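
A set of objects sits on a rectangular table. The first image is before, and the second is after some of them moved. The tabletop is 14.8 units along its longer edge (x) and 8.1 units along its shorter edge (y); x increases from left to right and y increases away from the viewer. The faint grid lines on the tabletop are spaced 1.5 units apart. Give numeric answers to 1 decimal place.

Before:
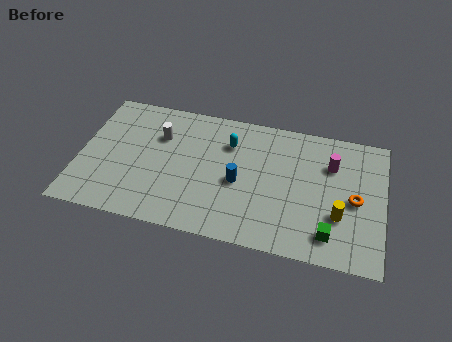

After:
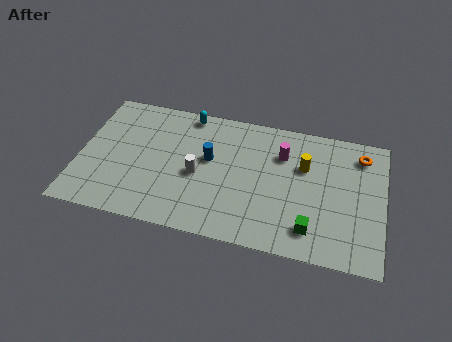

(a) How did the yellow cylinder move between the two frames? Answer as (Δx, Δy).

(-1.8, 2.6)

The yellow cylinder was at about (12.7, 2.7) and moved to about (10.9, 5.3).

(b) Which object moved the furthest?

the yellow cylinder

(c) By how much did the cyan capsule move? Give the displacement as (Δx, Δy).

(-2.1, 1.4)

The cyan capsule was at about (7.2, 5.9) and moved to about (5.1, 7.3).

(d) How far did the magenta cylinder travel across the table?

2.4

The magenta cylinder was near (12.2, 5.7) before and (9.8, 5.8) after, so it travelled √(2.4² + 0.1²) ≈ 2.4 units.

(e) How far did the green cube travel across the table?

0.9

From (12.3, 1.5) to (11.4, 1.6), the green cube covered √(0.9² + 0.1²) ≈ 0.9 units.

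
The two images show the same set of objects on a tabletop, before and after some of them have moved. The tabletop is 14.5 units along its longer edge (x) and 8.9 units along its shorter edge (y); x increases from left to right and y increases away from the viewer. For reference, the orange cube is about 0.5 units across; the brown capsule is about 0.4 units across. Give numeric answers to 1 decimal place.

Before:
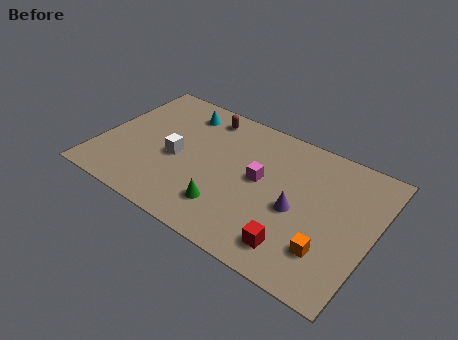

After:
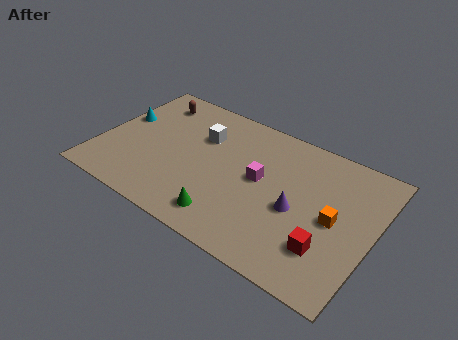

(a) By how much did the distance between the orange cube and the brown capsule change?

+1.6

The distance was about 9.2 in the first image and 10.8 in the second, so they moved 1.6 units further apart.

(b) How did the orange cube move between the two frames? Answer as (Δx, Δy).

(0.0, 2.0)

The orange cube was at about (12.5, 2.3) and moved to about (12.5, 4.3).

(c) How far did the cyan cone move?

3.6

The cyan cone moved from about (3.8, 7.3) to (0.8, 5.3), a distance of √(3.0² + 2.0²) ≈ 3.6.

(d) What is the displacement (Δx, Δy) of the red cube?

(1.5, 0.8)

The red cube was at about (10.9, 1.6) and moved to about (12.4, 2.4).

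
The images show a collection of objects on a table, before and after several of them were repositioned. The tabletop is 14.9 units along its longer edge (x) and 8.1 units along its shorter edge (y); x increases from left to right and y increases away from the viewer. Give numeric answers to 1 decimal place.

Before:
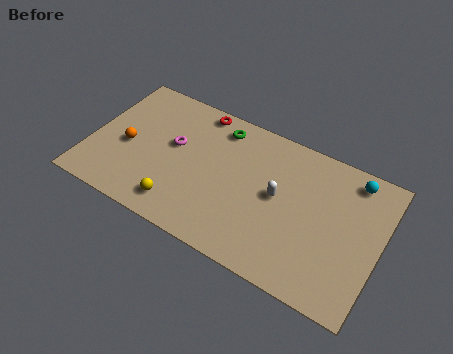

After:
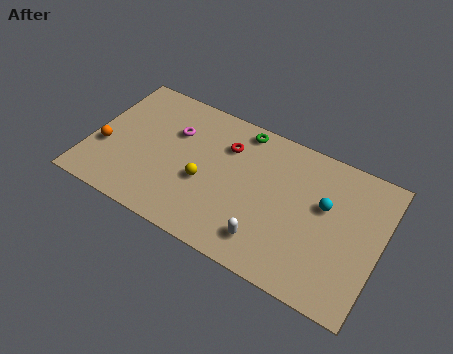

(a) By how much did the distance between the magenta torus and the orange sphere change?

+1.6

Before: roughly 2.5 units apart; after: 4.1. That's 1.6 units further apart.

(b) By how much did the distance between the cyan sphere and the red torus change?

-2.8

They were about 8.1 units apart before and 5.3 after — 2.8 units closer together.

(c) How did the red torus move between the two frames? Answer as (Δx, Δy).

(1.7, -1.4)

The red torus started near (5.1, 7.3) and ended near (6.8, 5.9).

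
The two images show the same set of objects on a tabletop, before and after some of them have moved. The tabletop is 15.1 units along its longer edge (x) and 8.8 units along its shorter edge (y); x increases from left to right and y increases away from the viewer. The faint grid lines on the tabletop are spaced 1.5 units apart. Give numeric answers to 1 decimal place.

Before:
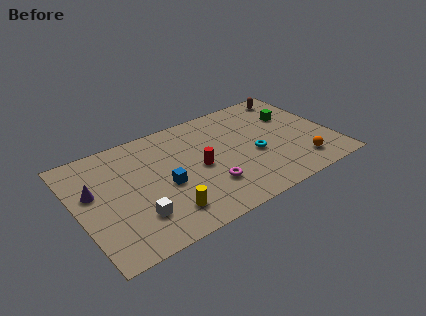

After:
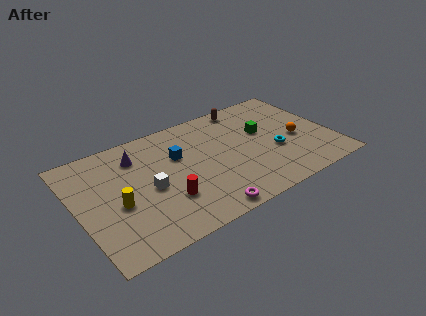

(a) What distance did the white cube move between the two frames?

2.0

The white cube moved from about (3.1, 2.3) to (4.1, 4.0), a distance of √(1.0² + 1.7²) ≈ 2.0.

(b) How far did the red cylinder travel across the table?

2.7

The red cylinder moved from about (7.1, 4.2) to (4.9, 2.7), a distance of √(2.2² + 1.5²) ≈ 2.7.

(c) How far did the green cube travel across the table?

2.0

The green cube was near (13.1, 5.9) before and (11.2, 5.3) after, so it travelled √(1.9² + 0.6²) ≈ 2.0 units.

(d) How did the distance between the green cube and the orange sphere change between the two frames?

-1.9

They were about 4.2 units apart before and 2.3 after — 1.9 units closer together.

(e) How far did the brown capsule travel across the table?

2.9

The brown capsule moved from about (13.5, 7.7) to (10.6, 7.9), a distance of √(2.9² + 0.2²) ≈ 2.9.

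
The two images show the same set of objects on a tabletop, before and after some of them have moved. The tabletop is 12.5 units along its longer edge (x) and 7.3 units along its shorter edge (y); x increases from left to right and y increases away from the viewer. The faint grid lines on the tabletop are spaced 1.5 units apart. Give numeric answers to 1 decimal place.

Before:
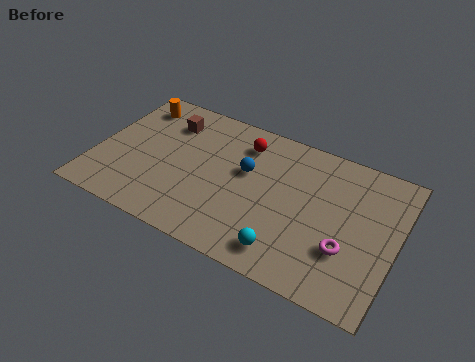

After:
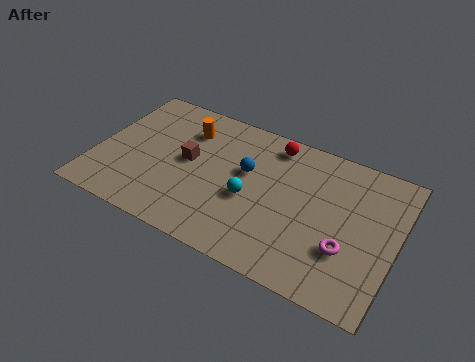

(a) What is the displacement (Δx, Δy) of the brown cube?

(1.1, -1.7)

The brown cube was at about (2.7, 5.6) and moved to about (3.8, 3.9).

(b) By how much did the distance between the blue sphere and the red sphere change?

+0.7

Before: roughly 1.4 units apart; after: 2.1. That's 0.7 units further apart.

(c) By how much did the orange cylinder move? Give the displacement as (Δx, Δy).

(2.3, -0.5)

The orange cylinder started near (1.2, 6.0) and ended near (3.5, 5.5).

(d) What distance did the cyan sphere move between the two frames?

2.6

From (8.3, 1.2) to (6.5, 3.1), the cyan sphere covered √(1.8² + 1.9²) ≈ 2.6 units.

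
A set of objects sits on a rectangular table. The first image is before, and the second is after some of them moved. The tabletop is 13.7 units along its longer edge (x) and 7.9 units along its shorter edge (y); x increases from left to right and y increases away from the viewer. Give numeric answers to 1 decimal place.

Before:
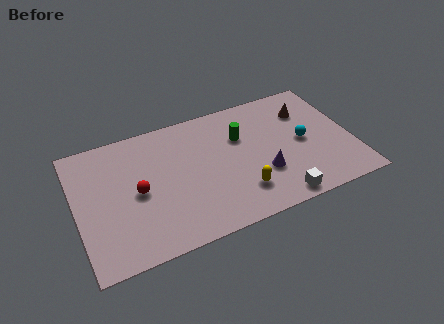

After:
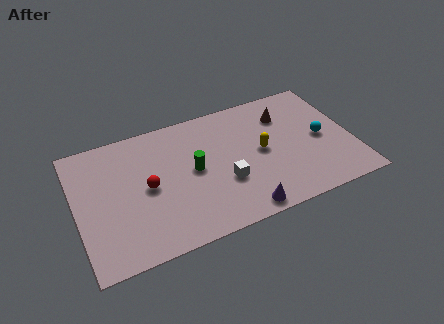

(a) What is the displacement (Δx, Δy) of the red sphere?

(0.5, 0.1)

The red sphere started near (3.0, 3.8) and ended near (3.5, 3.9).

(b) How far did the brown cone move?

1.1

From (11.7, 5.8) to (10.6, 5.9), the brown cone covered √(1.1² + 0.1²) ≈ 1.1 units.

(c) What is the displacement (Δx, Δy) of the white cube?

(-2.4, 2.0)

From the two frames, the white cube sits at roughly (9.6, 0.8) before and (7.2, 2.8) after.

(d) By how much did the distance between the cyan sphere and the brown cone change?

+0.7

Before: roughly 1.9 units apart; after: 2.6. That's 0.7 units further apart.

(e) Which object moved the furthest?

the white cube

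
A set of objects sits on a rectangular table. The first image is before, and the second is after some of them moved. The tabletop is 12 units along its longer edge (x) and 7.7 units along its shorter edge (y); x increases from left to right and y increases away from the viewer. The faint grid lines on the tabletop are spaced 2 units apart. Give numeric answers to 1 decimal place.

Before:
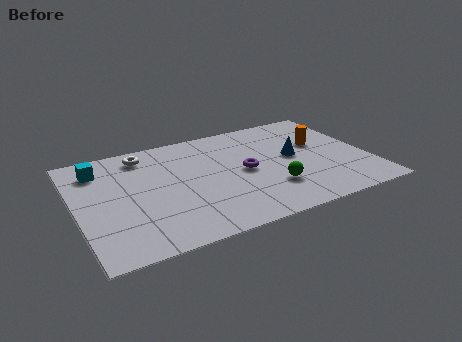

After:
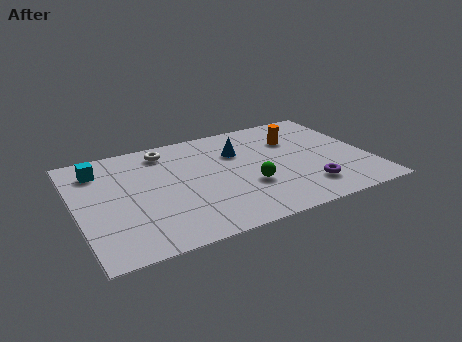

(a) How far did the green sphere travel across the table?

1.0

From (7.8, 2.2) to (6.9, 2.7), the green sphere covered √(0.9² + 0.5²) ≈ 1.0 units.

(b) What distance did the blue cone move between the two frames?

2.5

The blue cone was near (9.0, 4.1) before and (6.8, 5.3) after, so it travelled √(2.2² + 1.2²) ≈ 2.5 units.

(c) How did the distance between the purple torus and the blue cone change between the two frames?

+2.2

The distance was about 2.1 in the first image and 4.3 in the second, so they moved 2.2 units further apart.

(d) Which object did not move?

the cyan cube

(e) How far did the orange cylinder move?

1.2

The orange cylinder was near (10.2, 4.7) before and (9.2, 5.4) after, so it travelled √(1.0² + 0.7²) ≈ 1.2 units.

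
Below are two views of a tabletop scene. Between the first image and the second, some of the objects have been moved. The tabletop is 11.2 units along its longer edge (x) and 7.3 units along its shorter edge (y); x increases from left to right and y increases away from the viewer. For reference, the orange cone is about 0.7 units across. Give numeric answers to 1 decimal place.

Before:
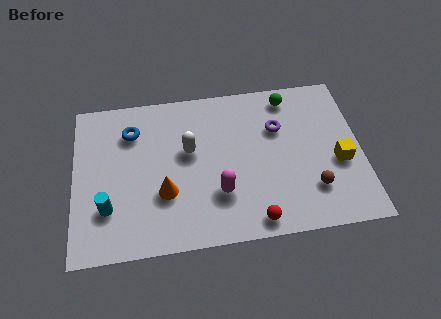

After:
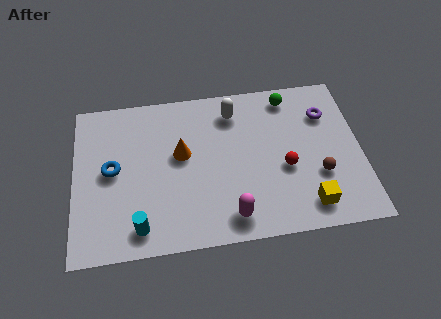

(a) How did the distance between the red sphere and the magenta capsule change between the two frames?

+1.0

Before: roughly 1.9 units apart; after: 2.9. That's 1.0 units further apart.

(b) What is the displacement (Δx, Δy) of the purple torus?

(1.9, 0.4)

The purple torus started near (8.0, 4.9) and ended near (9.9, 5.3).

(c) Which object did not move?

the green sphere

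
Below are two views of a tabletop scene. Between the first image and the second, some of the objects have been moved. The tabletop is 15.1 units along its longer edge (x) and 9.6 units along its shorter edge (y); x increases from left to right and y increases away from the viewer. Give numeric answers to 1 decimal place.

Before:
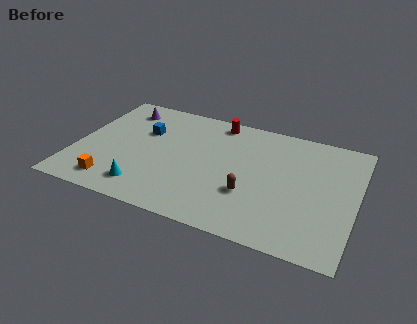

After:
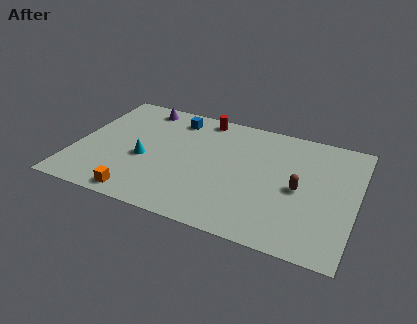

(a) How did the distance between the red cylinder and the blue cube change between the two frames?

-2.8

They were about 4.4 units apart before and 1.6 after — 2.8 units closer together.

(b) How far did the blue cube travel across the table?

2.3

The blue cube moved from about (3.5, 6.3) to (5.0, 8.0), a distance of √(1.5² + 1.7²) ≈ 2.3.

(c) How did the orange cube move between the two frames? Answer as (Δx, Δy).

(1.5, -0.5)

From the two frames, the orange cube sits at roughly (2.4, 1.5) before and (3.9, 1.0) after.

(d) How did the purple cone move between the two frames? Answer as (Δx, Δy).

(1.0, 0.5)

From the two frames, the purple cone sits at roughly (2.1, 7.9) before and (3.1, 8.4) after.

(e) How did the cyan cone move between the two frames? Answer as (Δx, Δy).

(-0.3, 2.3)

The cyan cone started near (4.1, 1.7) and ended near (3.8, 4.0).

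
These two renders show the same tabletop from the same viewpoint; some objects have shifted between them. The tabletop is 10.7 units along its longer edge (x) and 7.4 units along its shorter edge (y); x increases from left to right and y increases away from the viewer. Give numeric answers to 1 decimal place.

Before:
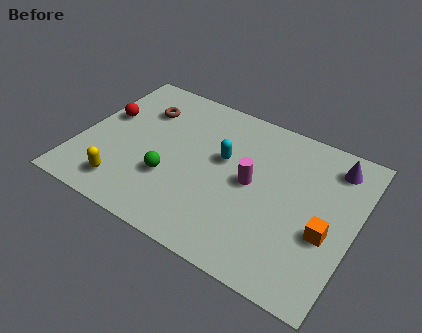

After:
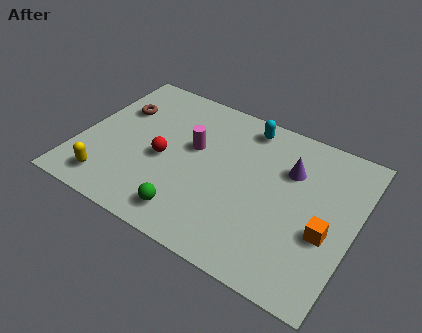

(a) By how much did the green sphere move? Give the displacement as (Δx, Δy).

(1.0, -1.3)

The green sphere started near (3.7, 2.5) and ended near (4.7, 1.2).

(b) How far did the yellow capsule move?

0.6

From (2.1, 1.3) to (1.5, 1.2), the yellow capsule covered √(0.6² + 0.1²) ≈ 0.6 units.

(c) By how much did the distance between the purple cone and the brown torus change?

-0.7

They were about 7.5 units apart before and 6.8 after — 0.7 units closer together.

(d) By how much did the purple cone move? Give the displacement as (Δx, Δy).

(-1.6, -1.0)

The purple cone started near (9.6, 6.1) and ended near (8.0, 5.1).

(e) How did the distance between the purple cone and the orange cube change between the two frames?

-0.4

Before: roughly 3.2 units apart; after: 2.8. That's 0.4 units closer together.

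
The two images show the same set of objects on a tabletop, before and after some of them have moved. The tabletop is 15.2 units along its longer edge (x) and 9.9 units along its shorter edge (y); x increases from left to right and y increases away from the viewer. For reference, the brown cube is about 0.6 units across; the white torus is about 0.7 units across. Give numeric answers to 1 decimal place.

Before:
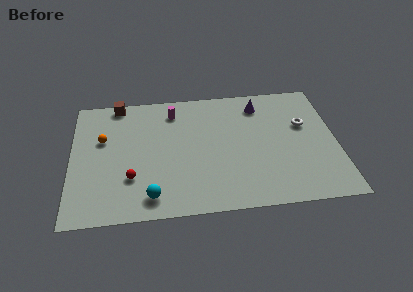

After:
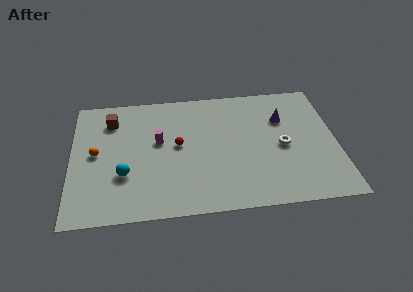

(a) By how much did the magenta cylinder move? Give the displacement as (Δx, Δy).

(-0.9, -2.4)

The magenta cylinder started near (5.9, 8.1) and ended near (5.0, 5.7).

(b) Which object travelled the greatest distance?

the red sphere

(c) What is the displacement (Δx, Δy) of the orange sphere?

(-0.4, -1.1)

The orange sphere was at about (1.8, 6.2) and moved to about (1.4, 5.1).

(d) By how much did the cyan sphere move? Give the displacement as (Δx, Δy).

(-1.5, 1.8)

From the two frames, the cyan sphere sits at roughly (4.5, 1.5) before and (3.0, 3.3) after.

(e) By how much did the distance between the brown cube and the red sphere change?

-1.6

The distance was about 6.1 in the first image and 4.5 in the second, so they moved 1.6 units closer together.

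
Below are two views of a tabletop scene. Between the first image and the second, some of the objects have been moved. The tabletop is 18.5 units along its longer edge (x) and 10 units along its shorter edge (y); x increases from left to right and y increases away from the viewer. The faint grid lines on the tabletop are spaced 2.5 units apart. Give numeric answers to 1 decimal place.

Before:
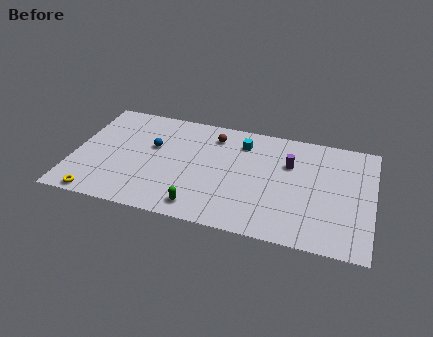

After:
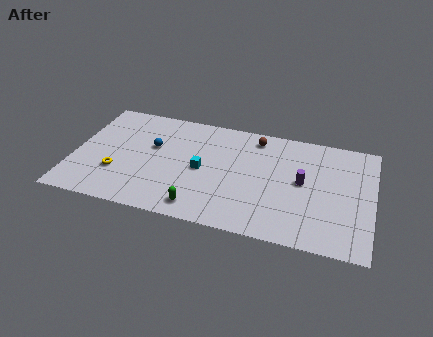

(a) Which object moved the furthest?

the cyan cube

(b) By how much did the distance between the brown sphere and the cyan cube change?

+3.1

They were about 1.8 units apart before and 4.9 after — 3.1 units further apart.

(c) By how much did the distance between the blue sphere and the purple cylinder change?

+0.9

Before: roughly 8.5 units apart; after: 9.4. That's 0.9 units further apart.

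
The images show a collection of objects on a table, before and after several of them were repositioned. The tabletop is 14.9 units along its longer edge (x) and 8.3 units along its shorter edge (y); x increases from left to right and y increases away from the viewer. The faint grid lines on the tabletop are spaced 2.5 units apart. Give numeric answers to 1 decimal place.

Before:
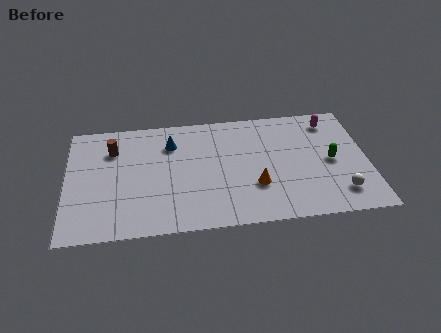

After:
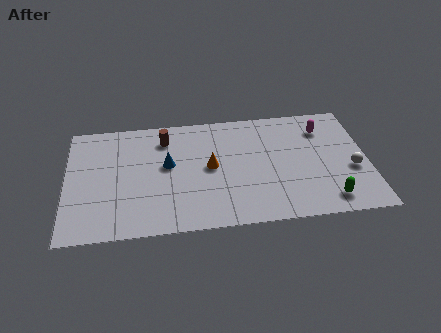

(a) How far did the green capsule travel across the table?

2.7

The green capsule was near (13.1, 4.0) before and (12.8, 1.3) after, so it travelled √(0.3² + 2.7²) ≈ 2.7 units.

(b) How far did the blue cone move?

1.5

The blue cone was near (5.2, 6.2) before and (5.0, 4.7) after, so it travelled √(0.2² + 1.5²) ≈ 1.5 units.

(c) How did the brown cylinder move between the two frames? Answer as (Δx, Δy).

(2.6, 0.5)

The brown cylinder was at about (2.3, 6.1) and moved to about (4.9, 6.6).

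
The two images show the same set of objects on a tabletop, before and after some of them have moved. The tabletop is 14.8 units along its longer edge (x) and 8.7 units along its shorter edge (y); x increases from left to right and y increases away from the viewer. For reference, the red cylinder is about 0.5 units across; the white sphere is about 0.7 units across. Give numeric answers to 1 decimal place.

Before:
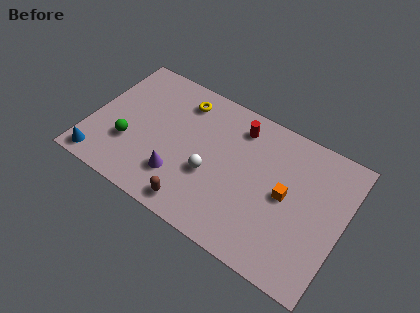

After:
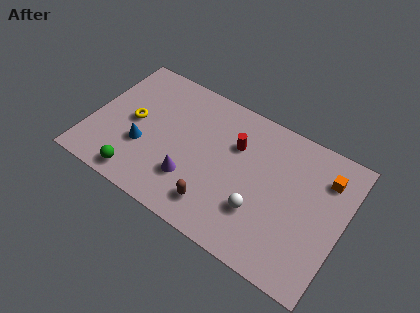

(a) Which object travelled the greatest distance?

the yellow torus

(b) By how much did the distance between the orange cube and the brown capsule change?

+1.7

Before: roughly 5.8 units apart; after: 7.5. That's 1.7 units further apart.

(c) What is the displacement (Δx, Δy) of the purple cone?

(0.7, 0.2)

From the two frames, the purple cone sits at roughly (5.5, 2.3) before and (6.2, 2.5) after.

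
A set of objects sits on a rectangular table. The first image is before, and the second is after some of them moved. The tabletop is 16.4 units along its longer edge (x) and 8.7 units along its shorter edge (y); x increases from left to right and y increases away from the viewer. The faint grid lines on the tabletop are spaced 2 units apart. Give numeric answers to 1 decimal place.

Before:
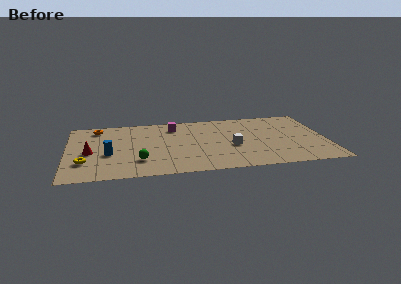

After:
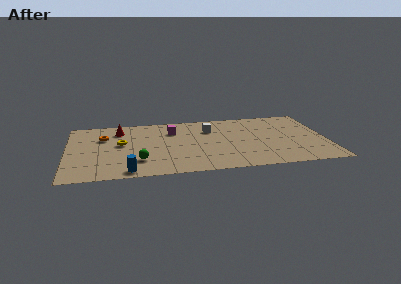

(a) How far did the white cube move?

3.0

The white cube was near (10.4, 3.6) before and (9.1, 6.3) after, so it travelled √(1.3² + 2.7²) ≈ 3.0 units.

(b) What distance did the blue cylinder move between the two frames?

2.9

The blue cylinder was near (2.6, 3.5) before and (3.8, 0.9) after, so it travelled √(1.2² + 2.6²) ≈ 2.9 units.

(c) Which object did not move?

the green sphere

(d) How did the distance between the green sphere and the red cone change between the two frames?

+1.3

They were about 3.5 units apart before and 4.8 after — 1.3 units further apart.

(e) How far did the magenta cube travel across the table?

0.6

The magenta cube was near (6.8, 7.0) before and (6.7, 6.4) after, so it travelled √(0.1² + 0.6²) ≈ 0.6 units.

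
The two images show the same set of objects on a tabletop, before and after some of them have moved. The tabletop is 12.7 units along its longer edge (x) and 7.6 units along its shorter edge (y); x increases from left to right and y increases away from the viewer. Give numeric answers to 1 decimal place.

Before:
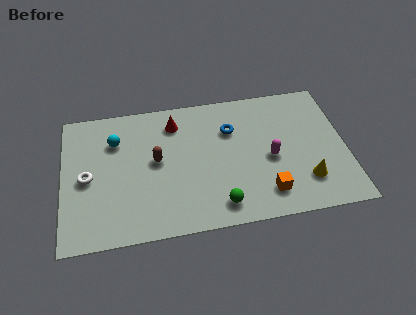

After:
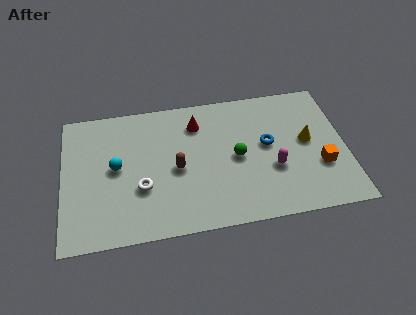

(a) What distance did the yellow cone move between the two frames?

2.2

From (10.8, 1.9) to (11.0, 4.1), the yellow cone covered √(0.2² + 2.2²) ≈ 2.2 units.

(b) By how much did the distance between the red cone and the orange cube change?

+0.3

They were about 6.0 units apart before and 6.3 after — 0.3 units further apart.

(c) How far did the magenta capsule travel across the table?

0.6

The magenta capsule moved from about (9.3, 3.4) to (9.4, 2.8), a distance of √(0.1² + 0.6²) ≈ 0.6.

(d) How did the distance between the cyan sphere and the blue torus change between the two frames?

+1.6

They were about 5.2 units apart before and 6.8 after — 1.6 units further apart.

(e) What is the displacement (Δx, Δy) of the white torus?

(2.4, -0.9)

The white torus was at about (1.1, 3.6) and moved to about (3.5, 2.7).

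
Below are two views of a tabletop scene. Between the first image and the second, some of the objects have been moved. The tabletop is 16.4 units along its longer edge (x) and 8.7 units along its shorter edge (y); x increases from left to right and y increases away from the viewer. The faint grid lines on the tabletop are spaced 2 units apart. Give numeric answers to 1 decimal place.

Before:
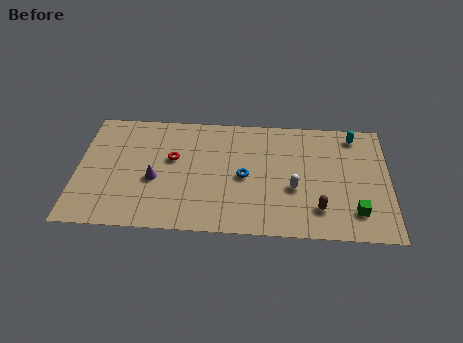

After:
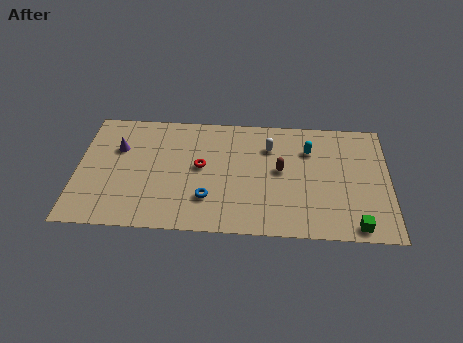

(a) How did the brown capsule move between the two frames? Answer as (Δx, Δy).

(-2.0, 2.7)

The brown capsule was at about (12.7, 2.0) and moved to about (10.7, 4.7).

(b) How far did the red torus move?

1.6

The red torus was near (5.0, 5.2) before and (6.5, 4.7) after, so it travelled √(1.5² + 0.5²) ≈ 1.6 units.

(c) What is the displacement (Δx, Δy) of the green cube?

(0.0, -1.0)

The green cube started near (14.6, 1.9) and ended near (14.6, 0.9).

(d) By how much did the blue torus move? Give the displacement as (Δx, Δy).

(-1.9, -1.7)

The blue torus was at about (8.8, 4.1) and moved to about (6.9, 2.4).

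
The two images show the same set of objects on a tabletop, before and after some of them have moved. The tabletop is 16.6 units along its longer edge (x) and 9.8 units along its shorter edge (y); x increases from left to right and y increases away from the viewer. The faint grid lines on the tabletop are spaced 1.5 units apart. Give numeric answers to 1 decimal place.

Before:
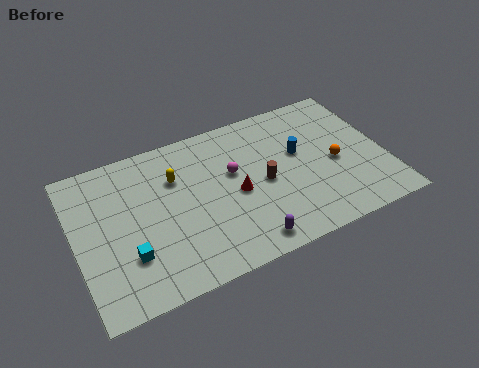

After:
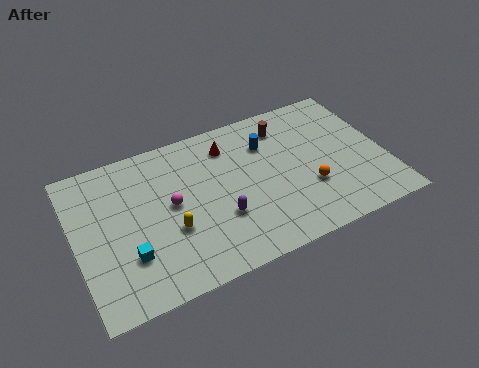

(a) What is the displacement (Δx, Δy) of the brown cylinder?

(1.6, 3.3)

The brown cylinder started near (10.0, 4.6) and ended near (11.6, 7.9).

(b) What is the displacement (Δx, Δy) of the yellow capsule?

(-0.6, -3.2)

The yellow capsule started near (5.5, 6.8) and ended near (4.9, 3.6).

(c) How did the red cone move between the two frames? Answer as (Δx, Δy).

(0.0, 3.3)

The red cone was at about (8.5, 4.5) and moved to about (8.5, 7.8).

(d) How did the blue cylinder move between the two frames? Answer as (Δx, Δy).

(-1.6, 1.3)

The blue cylinder was at about (12.1, 5.8) and moved to about (10.5, 7.1).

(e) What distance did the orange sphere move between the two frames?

1.9

The orange sphere was near (13.9, 4.4) before and (12.3, 3.3) after, so it travelled √(1.6² + 1.1²) ≈ 1.9 units.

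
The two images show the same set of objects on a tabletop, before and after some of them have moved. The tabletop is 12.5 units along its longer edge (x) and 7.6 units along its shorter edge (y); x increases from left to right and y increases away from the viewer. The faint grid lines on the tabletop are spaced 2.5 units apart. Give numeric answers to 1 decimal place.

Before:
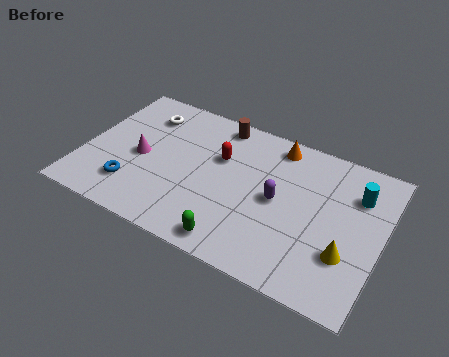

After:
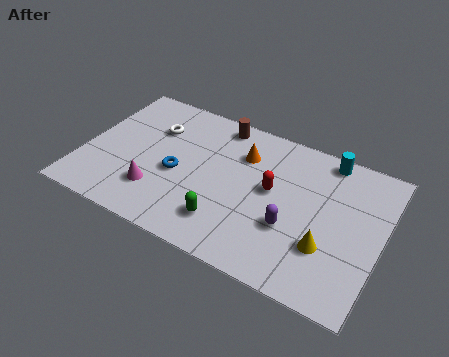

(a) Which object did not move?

the brown cylinder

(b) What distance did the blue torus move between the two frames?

2.3

The blue torus was near (2.3, 1.8) before and (4.0, 3.3) after, so it travelled √(1.7² + 1.5²) ≈ 2.3 units.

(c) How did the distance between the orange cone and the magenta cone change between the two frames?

-1.5

The distance was about 6.2 in the first image and 4.7 in the second, so they moved 1.5 units closer together.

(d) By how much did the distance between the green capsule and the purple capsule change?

-0.4

They were about 3.2 units apart before and 2.8 after — 0.4 units closer together.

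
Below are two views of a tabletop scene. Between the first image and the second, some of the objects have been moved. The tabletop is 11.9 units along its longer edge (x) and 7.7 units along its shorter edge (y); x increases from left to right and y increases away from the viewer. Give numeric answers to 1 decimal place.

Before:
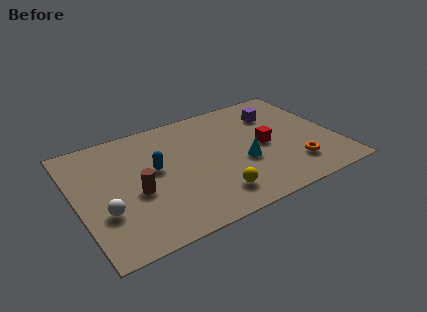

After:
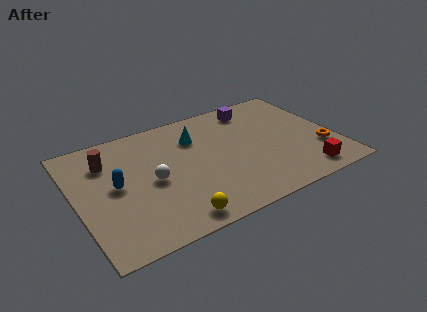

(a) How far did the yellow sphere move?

2.0

The yellow sphere moved from about (5.9, 1.5) to (4.0, 0.9), a distance of √(1.9² + 0.6²) ≈ 2.0.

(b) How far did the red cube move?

3.0

The red cube moved from about (8.6, 3.7) to (10.1, 1.1), a distance of √(1.5² + 2.6²) ≈ 3.0.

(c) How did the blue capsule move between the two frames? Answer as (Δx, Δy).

(-1.8, -0.3)

The blue capsule was at about (3.6, 4.3) and moved to about (1.8, 4.0).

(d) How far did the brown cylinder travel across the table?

2.7

The brown cylinder moved from about (2.6, 3.2) to (1.6, 5.7), a distance of √(1.0² + 2.5²) ≈ 2.7.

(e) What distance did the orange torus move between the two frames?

1.5

The orange torus was near (9.7, 1.8) before and (11.1, 2.4) after, so it travelled √(1.4² + 0.6²) ≈ 1.5 units.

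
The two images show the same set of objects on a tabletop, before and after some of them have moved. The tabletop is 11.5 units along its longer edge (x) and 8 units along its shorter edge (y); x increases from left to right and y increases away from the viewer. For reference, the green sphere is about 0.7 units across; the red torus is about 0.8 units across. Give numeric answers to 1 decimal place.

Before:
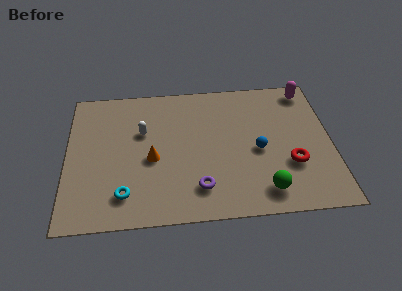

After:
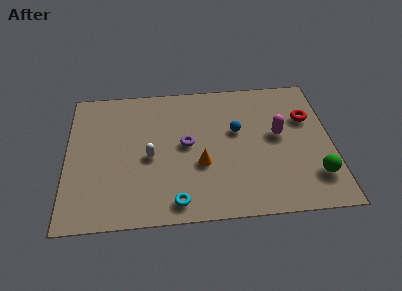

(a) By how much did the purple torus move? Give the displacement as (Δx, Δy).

(-0.5, 2.5)

The purple torus was at about (5.7, 1.7) and moved to about (5.2, 4.2).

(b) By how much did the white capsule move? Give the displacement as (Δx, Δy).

(0.3, -1.5)

The white capsule was at about (3.3, 5.1) and moved to about (3.6, 3.6).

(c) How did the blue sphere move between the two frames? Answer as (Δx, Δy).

(-0.9, 1.2)

The blue sphere started near (8.3, 3.6) and ended near (7.4, 4.8).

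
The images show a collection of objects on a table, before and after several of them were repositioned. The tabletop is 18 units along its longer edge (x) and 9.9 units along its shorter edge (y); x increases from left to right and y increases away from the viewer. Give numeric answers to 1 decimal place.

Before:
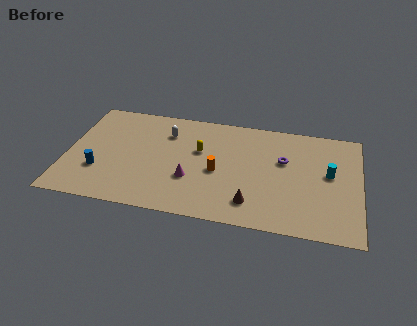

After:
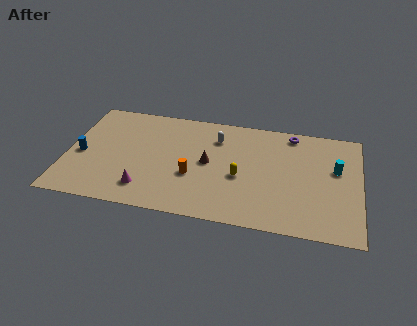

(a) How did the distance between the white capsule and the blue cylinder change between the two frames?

+3.0

The distance was about 5.8 in the first image and 8.8 in the second, so they moved 3.0 units further apart.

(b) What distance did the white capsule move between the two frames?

3.1

The white capsule was near (6.0, 7.4) before and (9.1, 7.5) after, so it travelled √(3.1² + 0.1²) ≈ 3.1 units.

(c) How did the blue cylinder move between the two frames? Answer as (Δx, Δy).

(-1.2, 1.3)

The blue cylinder started near (2.1, 3.1) and ended near (0.9, 4.4).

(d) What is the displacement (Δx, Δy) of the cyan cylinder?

(0.4, 0.5)

The cyan cylinder was at about (16.1, 5.5) and moved to about (16.5, 6.0).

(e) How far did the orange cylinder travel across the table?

1.7

The orange cylinder was near (9.3, 4.4) before and (7.8, 3.7) after, so it travelled √(1.5² + 0.7²) ≈ 1.7 units.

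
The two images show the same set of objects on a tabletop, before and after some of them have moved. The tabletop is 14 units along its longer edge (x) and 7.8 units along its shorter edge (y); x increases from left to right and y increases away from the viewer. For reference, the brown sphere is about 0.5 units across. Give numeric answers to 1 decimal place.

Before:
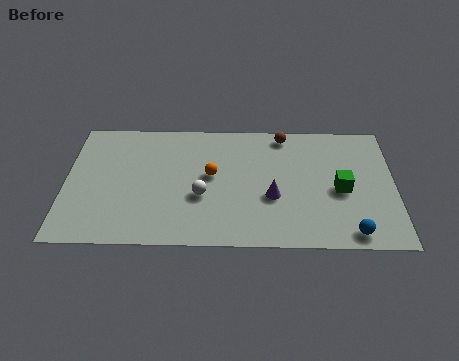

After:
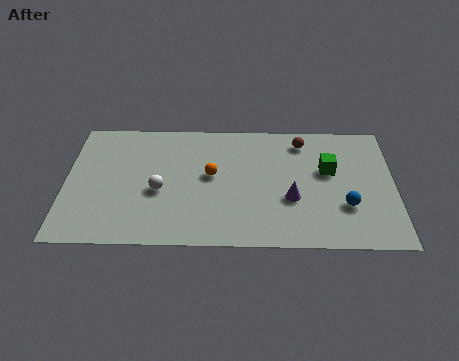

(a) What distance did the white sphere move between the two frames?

1.8

From (5.8, 3.0) to (4.0, 3.3), the white sphere covered √(1.8² + 0.3²) ≈ 1.8 units.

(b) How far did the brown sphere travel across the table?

0.9

The brown sphere was near (9.3, 6.9) before and (10.1, 6.5) after, so it travelled √(0.8² + 0.4²) ≈ 0.9 units.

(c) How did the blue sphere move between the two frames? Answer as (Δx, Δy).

(-0.2, 1.6)

From the two frames, the blue sphere sits at roughly (12.1, 0.9) before and (11.9, 2.5) after.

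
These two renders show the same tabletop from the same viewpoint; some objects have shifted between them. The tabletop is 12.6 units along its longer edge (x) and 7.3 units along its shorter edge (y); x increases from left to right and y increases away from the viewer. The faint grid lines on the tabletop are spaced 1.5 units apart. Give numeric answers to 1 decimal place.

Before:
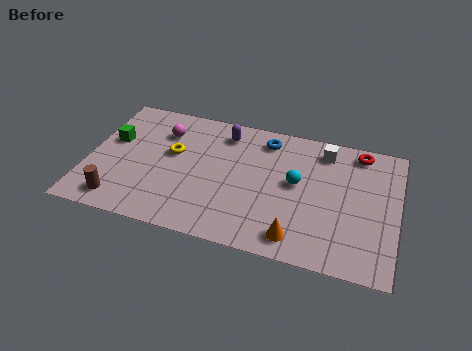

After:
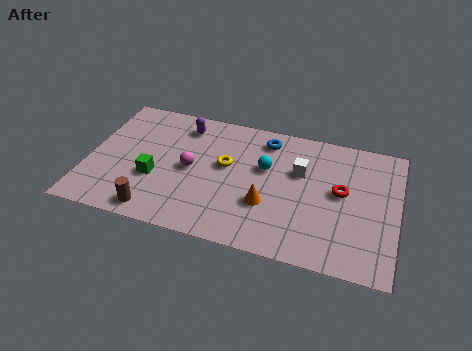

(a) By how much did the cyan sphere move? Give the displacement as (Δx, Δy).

(-1.3, 0.5)

The cyan sphere was at about (8.5, 4.0) and moved to about (7.2, 4.5).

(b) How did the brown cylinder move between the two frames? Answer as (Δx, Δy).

(1.5, -0.2)

The brown cylinder started near (1.5, 1.1) and ended near (3.0, 0.9).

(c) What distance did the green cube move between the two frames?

2.5

The green cube was near (0.9, 4.4) before and (2.8, 2.7) after, so it travelled √(1.9² + 1.7²) ≈ 2.5 units.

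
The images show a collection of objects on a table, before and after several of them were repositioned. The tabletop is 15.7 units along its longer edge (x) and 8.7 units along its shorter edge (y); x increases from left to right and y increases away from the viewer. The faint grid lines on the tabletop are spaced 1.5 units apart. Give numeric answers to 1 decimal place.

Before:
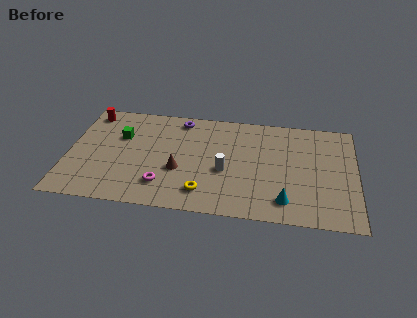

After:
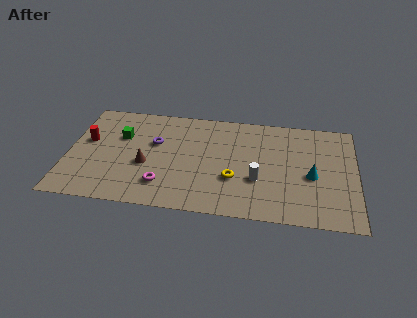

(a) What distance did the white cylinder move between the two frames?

1.9

The white cylinder moved from about (8.6, 3.6) to (10.4, 3.1), a distance of √(1.8² + 0.5²) ≈ 1.9.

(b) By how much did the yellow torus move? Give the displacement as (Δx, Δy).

(1.6, 1.3)

From the two frames, the yellow torus sits at roughly (7.5, 1.7) before and (9.1, 3.0) after.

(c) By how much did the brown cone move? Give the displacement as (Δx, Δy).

(-1.8, 0.2)

The brown cone was at about (6.1, 3.3) and moved to about (4.3, 3.5).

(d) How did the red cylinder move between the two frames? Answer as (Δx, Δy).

(0.0, -2.4)

The red cylinder was at about (1.0, 7.5) and moved to about (1.0, 5.1).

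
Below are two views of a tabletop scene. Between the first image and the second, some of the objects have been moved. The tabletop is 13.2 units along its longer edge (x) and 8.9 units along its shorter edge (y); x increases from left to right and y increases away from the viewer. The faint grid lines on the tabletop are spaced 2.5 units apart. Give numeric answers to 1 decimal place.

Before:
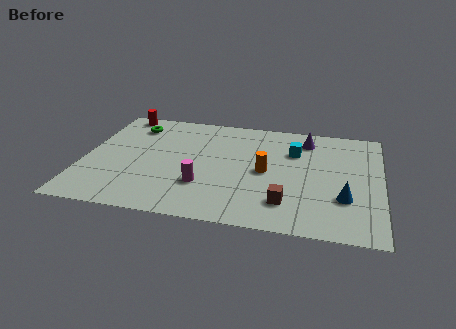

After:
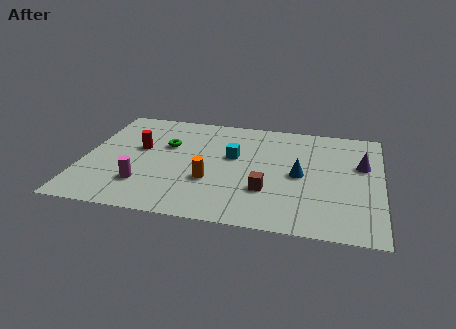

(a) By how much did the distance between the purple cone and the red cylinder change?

+1.4

The distance was about 8.5 in the first image and 9.9 in the second, so they moved 1.4 units further apart.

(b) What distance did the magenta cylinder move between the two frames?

2.6

The magenta cylinder was near (5.4, 2.7) before and (2.8, 2.3) after, so it travelled √(2.6² + 0.4²) ≈ 2.6 units.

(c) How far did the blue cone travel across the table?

2.5

The blue cone moved from about (11.6, 2.8) to (9.6, 4.3), a distance of √(2.0² + 1.5²) ≈ 2.5.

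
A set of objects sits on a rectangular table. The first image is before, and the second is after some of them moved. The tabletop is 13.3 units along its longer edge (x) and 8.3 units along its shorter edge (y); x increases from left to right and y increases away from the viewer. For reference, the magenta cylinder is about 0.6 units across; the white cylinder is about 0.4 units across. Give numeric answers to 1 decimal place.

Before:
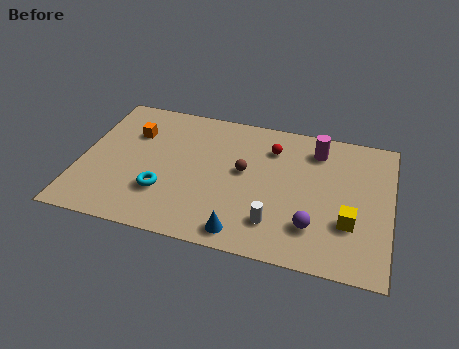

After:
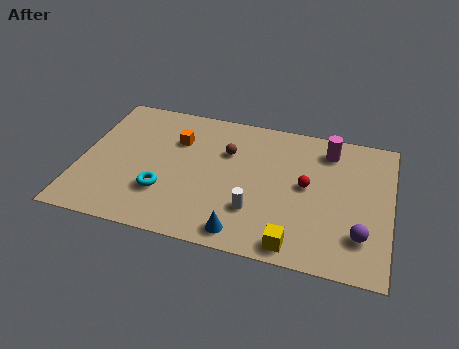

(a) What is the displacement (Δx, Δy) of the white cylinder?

(-0.9, 0.5)

The white cylinder was at about (8.5, 1.9) and moved to about (7.6, 2.4).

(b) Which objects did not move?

the blue cone and the cyan torus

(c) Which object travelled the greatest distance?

the yellow cube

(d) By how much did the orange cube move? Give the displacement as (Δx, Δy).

(1.9, 0.0)

The orange cube was at about (2.1, 5.8) and moved to about (4.0, 5.8).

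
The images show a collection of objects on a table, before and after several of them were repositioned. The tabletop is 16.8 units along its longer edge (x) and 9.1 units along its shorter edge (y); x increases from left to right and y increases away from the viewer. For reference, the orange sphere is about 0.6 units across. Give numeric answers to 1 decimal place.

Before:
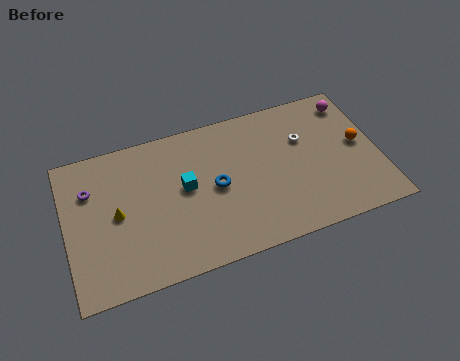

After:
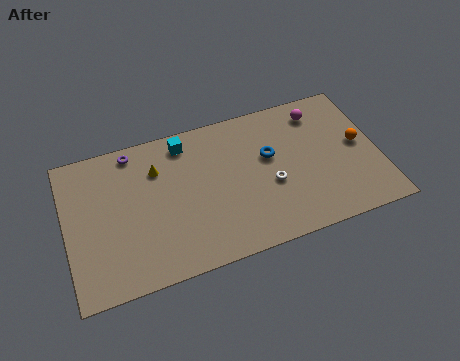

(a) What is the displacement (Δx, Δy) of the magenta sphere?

(-1.8, -0.1)

The magenta sphere was at about (15.7, 7.6) and moved to about (13.9, 7.5).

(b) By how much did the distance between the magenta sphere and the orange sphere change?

+0.5

Before: roughly 2.8 units apart; after: 3.3. That's 0.5 units further apart.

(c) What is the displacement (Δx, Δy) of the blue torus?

(3.0, 1.0)

The blue torus started near (8.0, 4.5) and ended near (11.0, 5.5).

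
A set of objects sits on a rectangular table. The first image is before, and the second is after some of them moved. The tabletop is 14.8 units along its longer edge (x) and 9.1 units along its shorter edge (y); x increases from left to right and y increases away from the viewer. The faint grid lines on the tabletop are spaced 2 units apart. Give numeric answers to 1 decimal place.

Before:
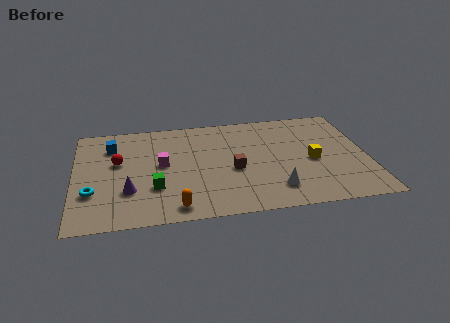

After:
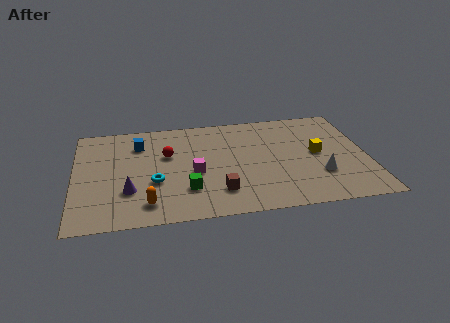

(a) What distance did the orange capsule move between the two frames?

1.5

The orange capsule moved from about (5.0, 1.1) to (3.6, 1.6), a distance of √(1.4² + 0.5²) ≈ 1.5.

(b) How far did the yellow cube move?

0.7

From (12.0, 4.1) to (12.3, 4.7), the yellow cube covered √(0.3² + 0.6²) ≈ 0.7 units.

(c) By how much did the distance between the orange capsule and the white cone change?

+3.7

Before: roughly 5.1 units apart; after: 8.8. That's 3.7 units further apart.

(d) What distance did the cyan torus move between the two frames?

3.1

The cyan torus moved from about (0.9, 2.9) to (4.0, 3.4), a distance of √(3.1² + 0.5²) ≈ 3.1.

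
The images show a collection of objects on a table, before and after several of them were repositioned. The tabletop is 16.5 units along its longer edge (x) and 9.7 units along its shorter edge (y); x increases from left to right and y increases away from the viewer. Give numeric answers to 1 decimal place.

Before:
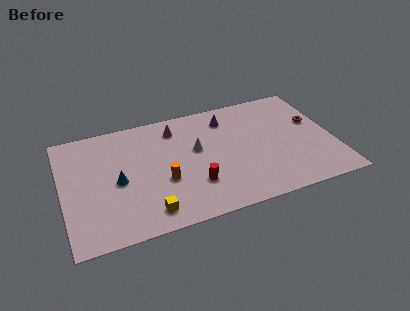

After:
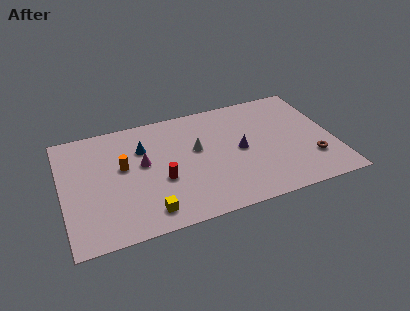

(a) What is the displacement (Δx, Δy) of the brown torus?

(-0.5, -3.2)

From the two frames, the brown torus sits at roughly (15.5, 5.9) before and (15.0, 2.7) after.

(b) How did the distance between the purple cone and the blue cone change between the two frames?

-1.6

Before: roughly 7.7 units apart; after: 6.1. That's 1.6 units closer together.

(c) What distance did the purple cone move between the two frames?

3.0

The purple cone was near (10.3, 7.8) before and (10.8, 4.8) after, so it travelled √(0.5² + 3.0²) ≈ 3.0 units.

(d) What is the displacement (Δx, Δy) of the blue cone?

(1.7, 2.3)

The blue cone was at about (3.3, 4.5) and moved to about (5.0, 6.8).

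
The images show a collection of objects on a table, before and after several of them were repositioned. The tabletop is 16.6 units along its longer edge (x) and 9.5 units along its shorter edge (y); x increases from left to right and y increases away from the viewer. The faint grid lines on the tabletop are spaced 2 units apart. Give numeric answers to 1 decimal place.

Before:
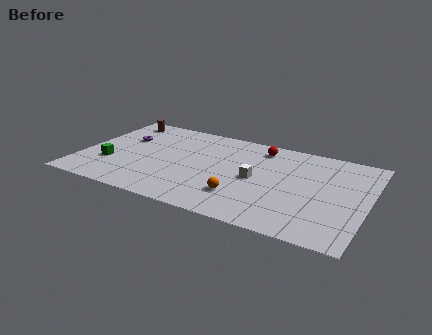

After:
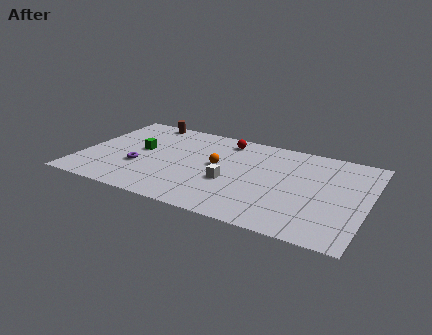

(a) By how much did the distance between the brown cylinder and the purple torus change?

+3.2

The distance was about 2.1 in the first image and 5.3 in the second, so they moved 3.2 units further apart.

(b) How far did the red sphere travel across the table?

2.1

The red sphere moved from about (10.1, 8.0) to (8.0, 8.1), a distance of √(2.1² + 0.1²) ≈ 2.1.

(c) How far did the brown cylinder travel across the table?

1.5

The brown cylinder was near (1.6, 8.2) before and (3.0, 8.7) after, so it travelled √(1.4² + 0.5²) ≈ 1.5 units.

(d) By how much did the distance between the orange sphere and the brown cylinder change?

-3.8

Before: roughly 9.8 units apart; after: 6.0. That's 3.8 units closer together.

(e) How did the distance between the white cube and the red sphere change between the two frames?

+1.1

The distance was about 3.4 in the first image and 4.5 in the second, so they moved 1.1 units further apart.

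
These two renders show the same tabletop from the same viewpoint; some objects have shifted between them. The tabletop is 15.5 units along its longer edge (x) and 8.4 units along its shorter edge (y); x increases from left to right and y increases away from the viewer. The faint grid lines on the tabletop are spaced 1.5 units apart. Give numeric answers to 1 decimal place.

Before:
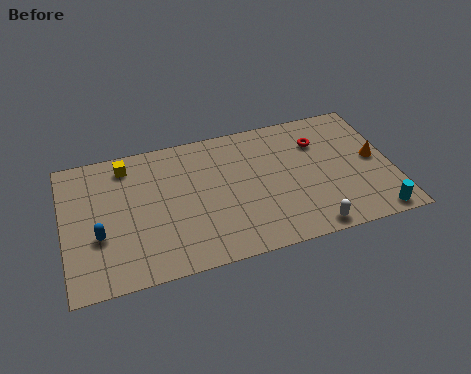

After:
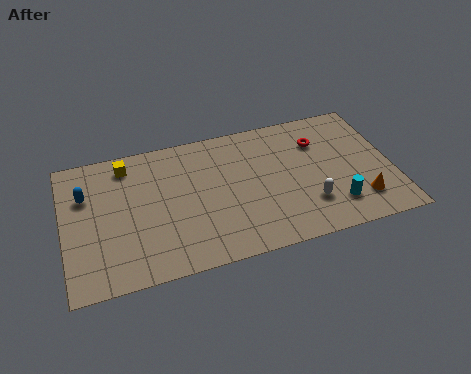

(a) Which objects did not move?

the red torus and the yellow cube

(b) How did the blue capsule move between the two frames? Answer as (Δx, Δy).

(-0.5, 2.6)

The blue capsule started near (1.6, 3.1) and ended near (1.1, 5.7).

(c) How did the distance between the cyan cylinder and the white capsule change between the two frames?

-1.8

They were about 3.1 units apart before and 1.3 after — 1.8 units closer together.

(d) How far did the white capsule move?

1.5

The white capsule moved from about (11.3, 0.8) to (11.4, 2.3), a distance of √(0.1² + 1.5²) ≈ 1.5.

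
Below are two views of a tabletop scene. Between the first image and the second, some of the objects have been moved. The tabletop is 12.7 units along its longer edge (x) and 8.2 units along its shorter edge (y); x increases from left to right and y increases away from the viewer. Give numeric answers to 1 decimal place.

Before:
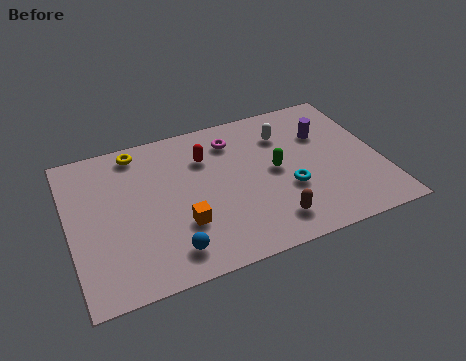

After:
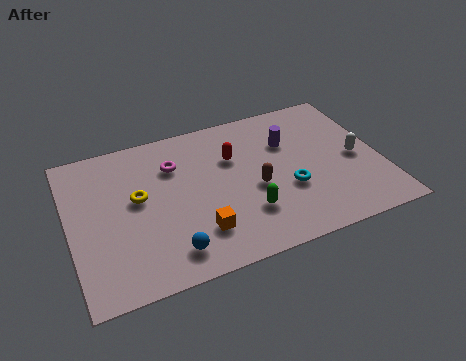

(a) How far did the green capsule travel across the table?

2.4

The green capsule moved from about (8.4, 4.2) to (7.0, 2.3), a distance of √(1.4² + 1.9²) ≈ 2.4.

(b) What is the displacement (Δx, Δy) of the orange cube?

(0.6, -0.6)

The orange cube was at about (4.4, 2.6) and moved to about (5.0, 2.0).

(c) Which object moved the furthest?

the white capsule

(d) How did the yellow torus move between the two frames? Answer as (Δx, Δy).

(-0.2, -2.6)

The yellow torus was at about (3.0, 7.2) and moved to about (2.8, 4.6).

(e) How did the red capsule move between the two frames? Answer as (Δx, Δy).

(1.1, -0.4)

The red capsule was at about (5.7, 5.9) and moved to about (6.8, 5.5).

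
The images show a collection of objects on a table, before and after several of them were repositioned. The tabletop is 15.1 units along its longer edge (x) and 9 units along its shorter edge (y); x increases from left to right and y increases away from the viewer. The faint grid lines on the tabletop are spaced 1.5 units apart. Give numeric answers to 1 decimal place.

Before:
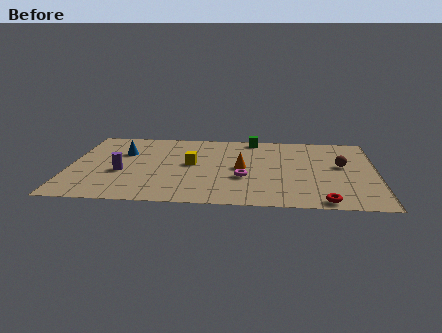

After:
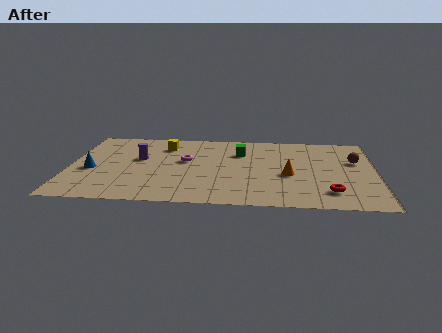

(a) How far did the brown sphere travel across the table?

0.9

From (13.4, 5.1) to (14.1, 5.7), the brown sphere covered √(0.7² + 0.6²) ≈ 0.9 units.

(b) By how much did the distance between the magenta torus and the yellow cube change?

-0.9

They were about 3.0 units apart before and 2.1 after — 0.9 units closer together.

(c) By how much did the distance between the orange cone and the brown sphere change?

-1.1

They were about 4.9 units apart before and 3.8 after — 1.1 units closer together.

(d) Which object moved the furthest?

the magenta torus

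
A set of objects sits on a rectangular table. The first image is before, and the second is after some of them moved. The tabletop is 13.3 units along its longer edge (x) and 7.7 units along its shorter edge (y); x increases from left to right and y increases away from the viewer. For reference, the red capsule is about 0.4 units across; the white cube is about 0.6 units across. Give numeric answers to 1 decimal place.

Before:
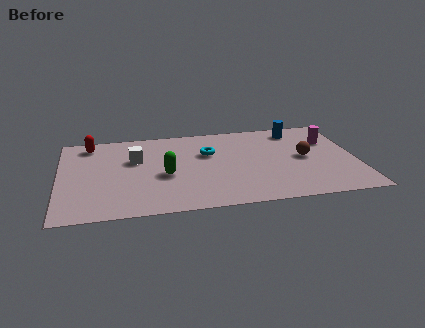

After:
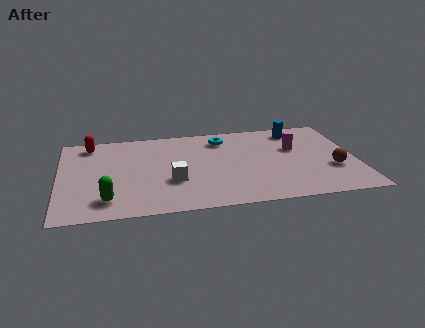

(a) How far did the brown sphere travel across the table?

1.7

From (11.0, 3.9) to (12.2, 2.7), the brown sphere covered √(1.2² + 1.2²) ≈ 1.7 units.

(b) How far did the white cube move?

2.7

The white cube was near (3.4, 4.9) before and (5.0, 2.7) after, so it travelled √(1.6² + 2.2²) ≈ 2.7 units.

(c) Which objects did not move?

the blue cylinder and the red capsule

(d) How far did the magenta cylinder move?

1.7

From (12.2, 5.3) to (10.6, 4.8), the magenta cylinder covered √(1.6² + 0.5²) ≈ 1.7 units.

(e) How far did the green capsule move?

3.2

The green capsule moved from about (4.7, 3.3) to (2.1, 1.5), a distance of √(2.6² + 1.8²) ≈ 3.2.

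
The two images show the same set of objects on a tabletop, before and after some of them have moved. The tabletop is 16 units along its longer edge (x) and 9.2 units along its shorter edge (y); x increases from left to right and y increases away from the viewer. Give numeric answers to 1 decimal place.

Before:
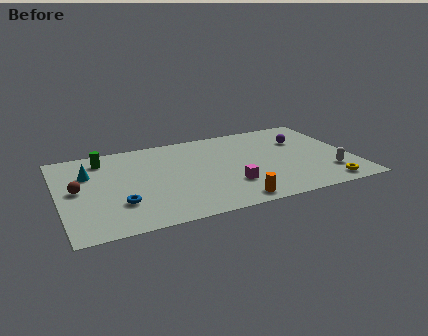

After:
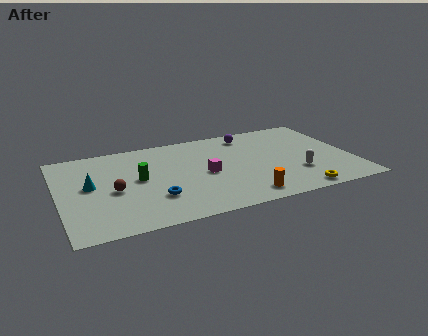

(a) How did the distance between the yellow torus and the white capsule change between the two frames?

+0.7

The distance was about 1.2 in the first image and 1.9 in the second, so they moved 0.7 units further apart.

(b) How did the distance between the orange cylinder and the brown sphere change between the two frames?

-1.5

They were about 8.9 units apart before and 7.4 after — 1.5 units closer together.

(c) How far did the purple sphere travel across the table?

3.2

The purple sphere was near (13.5, 6.3) before and (10.7, 7.8) after, so it travelled √(2.8² + 1.5²) ≈ 3.2 units.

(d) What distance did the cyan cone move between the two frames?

1.3

The cyan cone moved from about (1.7, 6.3) to (1.7, 5.0), a distance of √(0.0² + 1.3²) ≈ 1.3.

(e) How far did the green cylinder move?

3.2

The green cylinder was near (2.6, 7.6) before and (4.3, 4.9) after, so it travelled √(1.7² + 2.7²) ≈ 3.2 units.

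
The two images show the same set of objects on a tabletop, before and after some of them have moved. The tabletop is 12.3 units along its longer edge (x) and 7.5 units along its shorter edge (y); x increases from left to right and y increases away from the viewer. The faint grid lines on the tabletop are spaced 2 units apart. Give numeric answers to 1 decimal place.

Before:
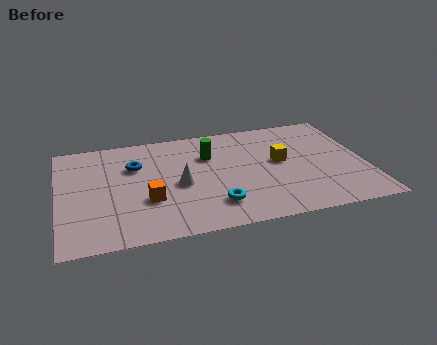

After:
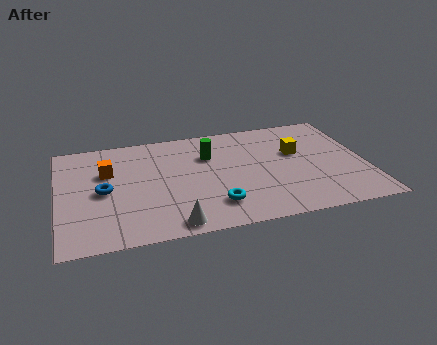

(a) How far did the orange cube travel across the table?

2.7

The orange cube moved from about (3.5, 2.6) to (2.0, 4.9), a distance of √(1.5² + 2.3²) ≈ 2.7.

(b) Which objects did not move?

the green cylinder and the cyan torus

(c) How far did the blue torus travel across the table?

2.0

The blue torus was near (3.1, 5.1) before and (1.8, 3.6) after, so it travelled √(1.3² + 1.5²) ≈ 2.0 units.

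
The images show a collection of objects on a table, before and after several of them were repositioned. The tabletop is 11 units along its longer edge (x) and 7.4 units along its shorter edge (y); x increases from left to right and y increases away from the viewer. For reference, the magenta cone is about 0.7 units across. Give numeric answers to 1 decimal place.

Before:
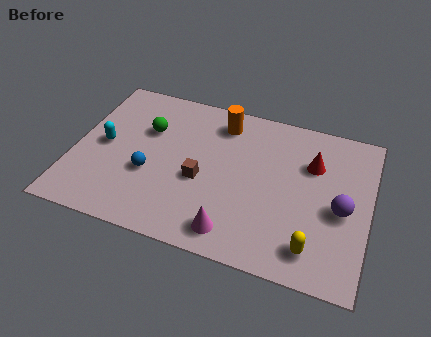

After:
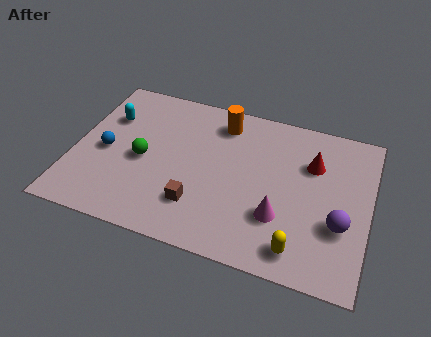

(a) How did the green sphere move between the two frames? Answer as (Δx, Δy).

(0.0, -1.5)

The green sphere started near (2.6, 4.9) and ended near (2.6, 3.4).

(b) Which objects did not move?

the red cone and the orange cylinder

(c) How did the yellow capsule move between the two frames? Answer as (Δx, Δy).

(-0.5, -0.2)

The yellow capsule was at about (9.1, 1.3) and moved to about (8.6, 1.1).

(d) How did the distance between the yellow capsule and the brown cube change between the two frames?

-0.8

Before: roughly 4.7 units apart; after: 3.9. That's 0.8 units closer together.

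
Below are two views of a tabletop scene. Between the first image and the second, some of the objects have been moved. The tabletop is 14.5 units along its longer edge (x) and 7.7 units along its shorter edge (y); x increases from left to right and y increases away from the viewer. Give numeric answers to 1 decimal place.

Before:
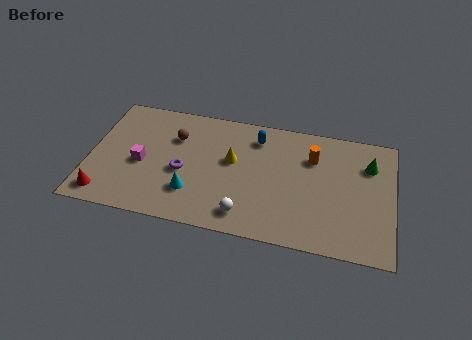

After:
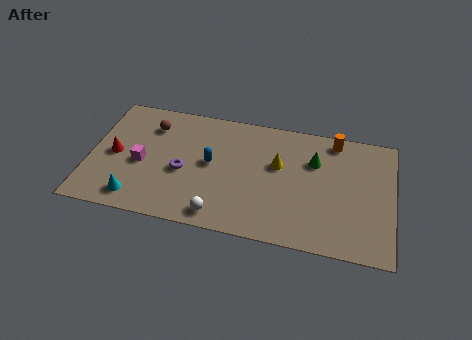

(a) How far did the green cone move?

2.6

From (13.3, 5.6) to (10.7, 5.3), the green cone covered √(2.6² + 0.3²) ≈ 2.6 units.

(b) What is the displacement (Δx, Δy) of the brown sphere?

(-1.2, 0.5)

From the two frames, the brown sphere sits at roughly (4.0, 5.4) before and (2.8, 5.9) after.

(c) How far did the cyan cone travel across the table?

2.8

The cyan cone was near (5.0, 2.1) before and (2.4, 1.2) after, so it travelled √(2.6² + 0.9²) ≈ 2.8 units.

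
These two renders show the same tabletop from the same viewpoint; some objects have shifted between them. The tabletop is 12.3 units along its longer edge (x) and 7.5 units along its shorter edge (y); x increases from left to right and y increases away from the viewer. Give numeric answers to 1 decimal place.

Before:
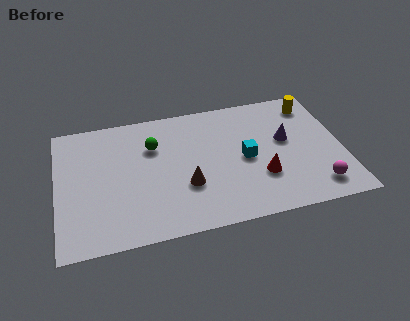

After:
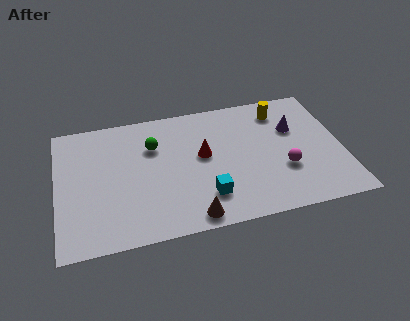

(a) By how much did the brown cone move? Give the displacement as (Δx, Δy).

(0.1, -1.8)

From the two frames, the brown cone sits at roughly (5.5, 2.6) before and (5.6, 0.8) after.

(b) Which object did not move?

the green sphere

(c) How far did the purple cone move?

0.7

The purple cone moved from about (9.9, 4.3) to (10.3, 4.9), a distance of √(0.4² + 0.6²) ≈ 0.7.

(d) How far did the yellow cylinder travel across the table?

1.4

The yellow cylinder was near (11.2, 6.2) before and (9.8, 6.1) after, so it travelled √(1.4² + 0.1²) ≈ 1.4 units.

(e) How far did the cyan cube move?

2.5

The cyan cube was near (8.1, 3.6) before and (6.3, 1.8) after, so it travelled √(1.8² + 1.8²) ≈ 2.5 units.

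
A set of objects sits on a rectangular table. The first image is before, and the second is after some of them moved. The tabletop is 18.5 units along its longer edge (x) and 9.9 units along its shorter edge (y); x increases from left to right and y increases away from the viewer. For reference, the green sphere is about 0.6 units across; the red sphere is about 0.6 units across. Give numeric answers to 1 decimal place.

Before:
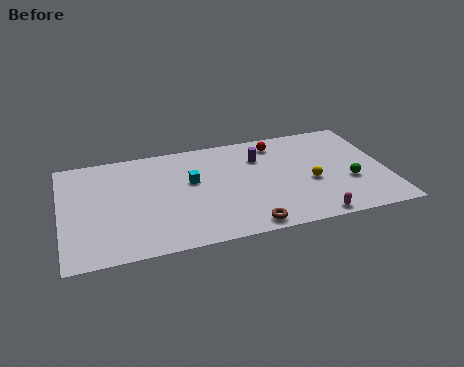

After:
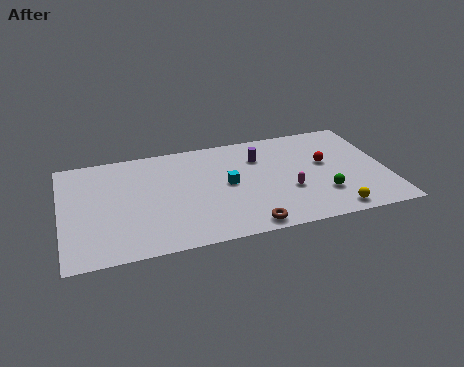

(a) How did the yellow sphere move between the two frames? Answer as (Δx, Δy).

(1.0, -3.0)

The yellow sphere was at about (14.1, 4.1) and moved to about (15.1, 1.1).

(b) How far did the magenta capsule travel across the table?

3.0

The magenta capsule moved from about (13.9, 0.8) to (12.8, 3.6), a distance of √(1.1² + 2.8²) ≈ 3.0.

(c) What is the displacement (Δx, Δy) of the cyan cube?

(2.0, -0.8)

From the two frames, the cyan cube sits at roughly (7.4, 5.9) before and (9.4, 5.1) after.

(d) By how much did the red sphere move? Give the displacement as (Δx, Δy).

(2.6, -2.6)

The red sphere was at about (12.5, 8.3) and moved to about (15.1, 5.7).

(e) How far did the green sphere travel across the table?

1.8

From (16.3, 3.6) to (14.7, 2.8), the green sphere covered √(1.6² + 0.8²) ≈ 1.8 units.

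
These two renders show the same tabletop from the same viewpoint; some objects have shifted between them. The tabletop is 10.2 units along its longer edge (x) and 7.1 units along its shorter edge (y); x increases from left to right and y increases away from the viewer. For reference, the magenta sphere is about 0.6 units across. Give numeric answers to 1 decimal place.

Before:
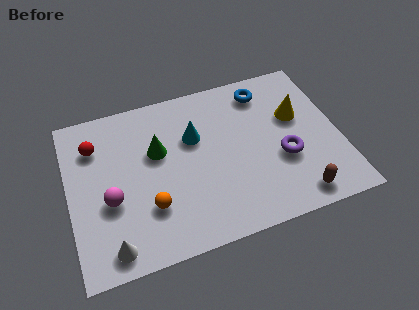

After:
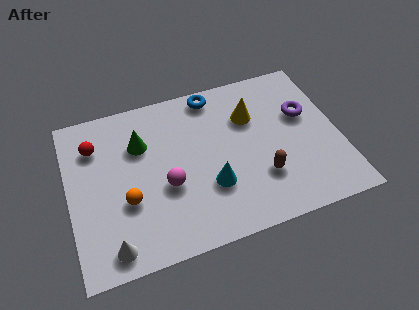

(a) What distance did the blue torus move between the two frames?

1.9

From (7.6, 5.9) to (5.7, 6.3), the blue torus covered √(1.9² + 0.4²) ≈ 1.9 units.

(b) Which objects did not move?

the white cone and the red sphere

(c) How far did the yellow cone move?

1.8

The yellow cone moved from about (8.7, 4.4) to (7.0, 4.9), a distance of √(1.7² + 0.5²) ≈ 1.8.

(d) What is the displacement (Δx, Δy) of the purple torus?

(1.0, 1.7)

From the two frames, the purple torus sits at roughly (8.0, 2.7) before and (9.0, 4.4) after.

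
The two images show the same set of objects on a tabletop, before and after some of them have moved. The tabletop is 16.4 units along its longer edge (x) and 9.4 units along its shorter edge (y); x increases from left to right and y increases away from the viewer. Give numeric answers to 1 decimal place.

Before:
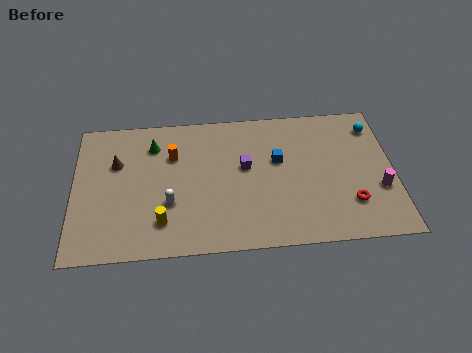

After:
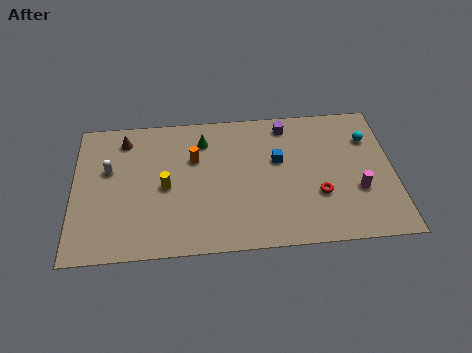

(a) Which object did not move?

the blue cube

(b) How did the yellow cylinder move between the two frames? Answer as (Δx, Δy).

(0.2, 2.3)

The yellow cylinder was at about (4.5, 2.1) and moved to about (4.7, 4.4).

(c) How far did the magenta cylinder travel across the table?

1.1

The magenta cylinder moved from about (15.6, 3.3) to (14.5, 3.3), a distance of √(1.1² + 0.0²) ≈ 1.1.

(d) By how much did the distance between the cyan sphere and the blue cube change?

-0.5

The distance was about 5.3 in the first image and 4.8 in the second, so they moved 0.5 units closer together.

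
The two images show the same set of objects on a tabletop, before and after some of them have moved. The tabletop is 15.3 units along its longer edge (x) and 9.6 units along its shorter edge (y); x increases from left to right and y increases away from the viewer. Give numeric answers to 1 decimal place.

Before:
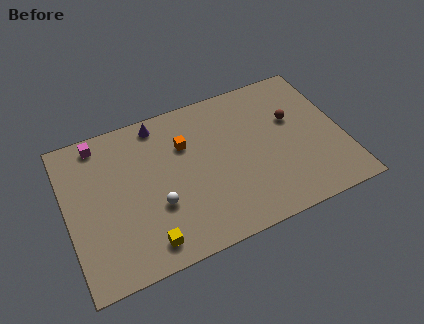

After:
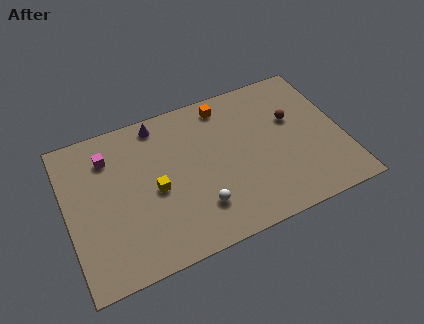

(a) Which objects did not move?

the brown sphere and the purple cone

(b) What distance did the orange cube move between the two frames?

2.9

From (6.7, 6.6) to (9.1, 8.3), the orange cube covered √(2.4² + 1.7²) ≈ 2.9 units.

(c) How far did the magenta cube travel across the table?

1.2

The magenta cube was near (2.1, 8.5) before and (2.5, 7.4) after, so it travelled √(0.4² + 1.1²) ≈ 1.2 units.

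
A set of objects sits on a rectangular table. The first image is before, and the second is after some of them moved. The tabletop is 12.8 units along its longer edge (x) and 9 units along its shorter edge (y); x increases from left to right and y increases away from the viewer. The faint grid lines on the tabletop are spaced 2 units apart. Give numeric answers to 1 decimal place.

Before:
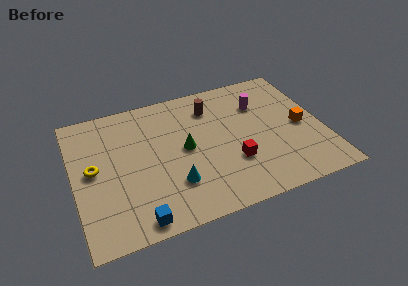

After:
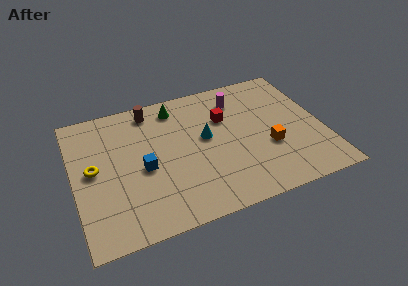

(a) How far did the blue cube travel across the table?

3.2

The blue cube moved from about (2.9, 0.9) to (3.5, 4.0), a distance of √(0.6² + 3.1²) ≈ 3.2.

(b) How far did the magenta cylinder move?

1.3

From (9.8, 6.4) to (8.7, 7.1), the magenta cylinder covered √(1.1² + 0.7²) ≈ 1.3 units.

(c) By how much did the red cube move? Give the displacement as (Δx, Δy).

(-0.1, 3.1)

The red cube was at about (8.0, 2.9) and moved to about (7.9, 6.0).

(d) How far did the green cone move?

3.0

The green cone was near (5.7, 4.6) before and (5.5, 7.6) after, so it travelled √(0.2² + 3.0²) ≈ 3.0 units.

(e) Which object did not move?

the yellow torus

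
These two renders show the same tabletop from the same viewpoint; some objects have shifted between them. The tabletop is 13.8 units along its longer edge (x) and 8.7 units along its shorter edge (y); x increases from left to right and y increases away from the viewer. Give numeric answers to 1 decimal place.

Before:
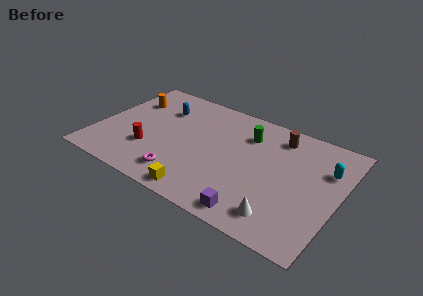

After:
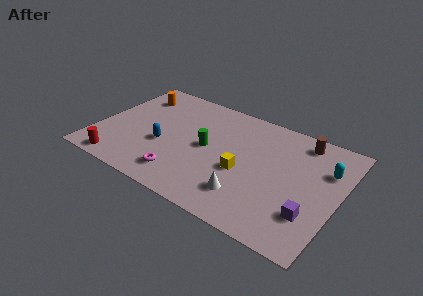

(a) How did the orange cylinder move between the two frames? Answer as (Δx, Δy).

(0.2, 0.6)

The orange cylinder was at about (1.4, 6.2) and moved to about (1.6, 6.8).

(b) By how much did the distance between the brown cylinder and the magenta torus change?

+1.1

Before: roughly 7.3 units apart; after: 8.4. That's 1.1 units further apart.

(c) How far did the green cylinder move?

2.9

From (8.3, 6.5) to (6.3, 4.4), the green cylinder covered √(2.0² + 2.1²) ≈ 2.9 units.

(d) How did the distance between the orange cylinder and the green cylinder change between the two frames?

-1.6

Before: roughly 6.9 units apart; after: 5.3. That's 1.6 units closer together.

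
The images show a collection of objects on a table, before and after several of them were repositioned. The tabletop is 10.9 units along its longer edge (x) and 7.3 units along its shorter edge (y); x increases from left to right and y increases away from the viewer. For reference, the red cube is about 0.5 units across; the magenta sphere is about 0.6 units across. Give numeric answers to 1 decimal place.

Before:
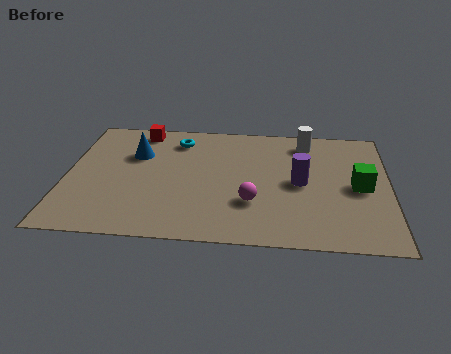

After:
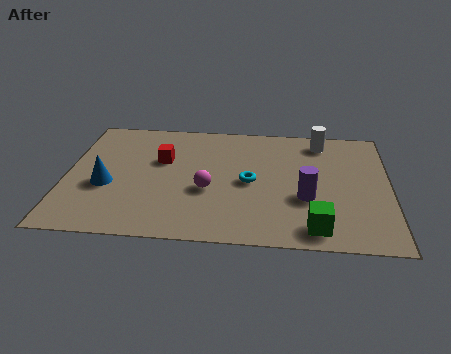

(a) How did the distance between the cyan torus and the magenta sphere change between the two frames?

-2.9

Before: roughly 4.4 units apart; after: 1.5. That's 2.9 units closer together.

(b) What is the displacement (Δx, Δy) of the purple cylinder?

(0.2, -0.9)

From the two frames, the purple cylinder sits at roughly (7.9, 3.6) before and (8.1, 2.7) after.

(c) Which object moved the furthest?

the cyan torus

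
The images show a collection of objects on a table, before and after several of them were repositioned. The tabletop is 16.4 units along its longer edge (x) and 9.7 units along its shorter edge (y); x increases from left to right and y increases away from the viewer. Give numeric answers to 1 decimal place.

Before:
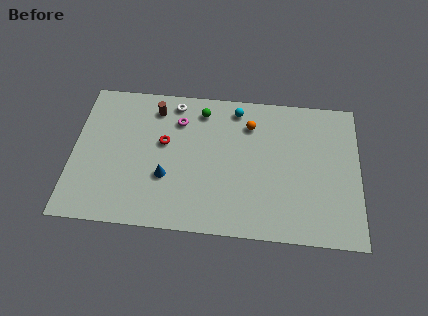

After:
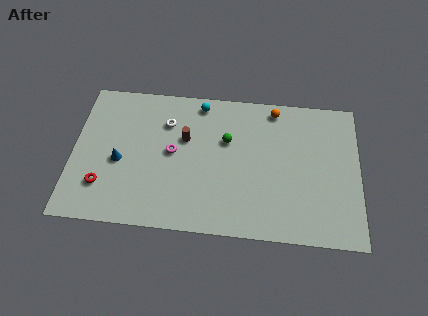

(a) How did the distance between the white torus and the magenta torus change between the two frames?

+0.8

The distance was about 1.2 in the first image and 2.0 in the second, so they moved 0.8 units further apart.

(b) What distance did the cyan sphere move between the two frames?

2.1

The cyan sphere moved from about (9.3, 8.4) to (7.2, 8.6), a distance of √(2.1² + 0.2²) ≈ 2.1.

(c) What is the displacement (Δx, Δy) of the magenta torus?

(-0.3, -2.2)

The magenta torus started near (6.0, 7.3) and ended near (5.7, 5.1).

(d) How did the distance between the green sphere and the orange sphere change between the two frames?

+0.7

They were about 2.9 units apart before and 3.6 after — 0.7 units further apart.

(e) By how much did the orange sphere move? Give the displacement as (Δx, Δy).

(1.4, 1.2)

The orange sphere started near (10.1, 7.4) and ended near (11.5, 8.6).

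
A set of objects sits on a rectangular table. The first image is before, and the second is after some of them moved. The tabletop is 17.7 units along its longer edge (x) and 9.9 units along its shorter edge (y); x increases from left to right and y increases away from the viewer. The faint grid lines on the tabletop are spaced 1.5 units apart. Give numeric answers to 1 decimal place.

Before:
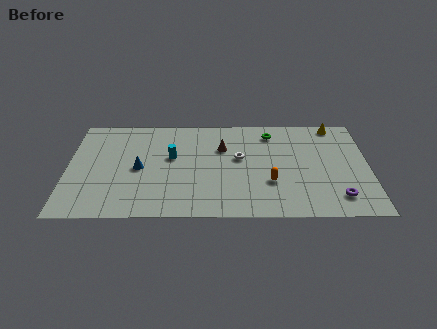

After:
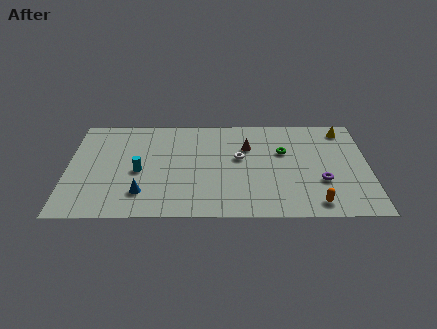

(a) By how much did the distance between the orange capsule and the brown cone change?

+2.3

Before: roughly 4.4 units apart; after: 6.7. That's 2.3 units further apart.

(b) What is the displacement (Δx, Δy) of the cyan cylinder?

(-1.9, -1.4)

The cyan cylinder started near (6.1, 5.8) and ended near (4.2, 4.4).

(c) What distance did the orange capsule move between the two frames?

3.3

The orange capsule was near (11.9, 3.3) before and (14.5, 1.3) after, so it travelled √(2.6² + 2.0²) ≈ 3.3 units.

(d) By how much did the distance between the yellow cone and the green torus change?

+0.3

Before: roughly 3.9 units apart; after: 4.2. That's 0.3 units further apart.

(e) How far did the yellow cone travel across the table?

0.7

From (15.8, 9.0) to (16.3, 8.5), the yellow cone covered √(0.5² + 0.5²) ≈ 0.7 units.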